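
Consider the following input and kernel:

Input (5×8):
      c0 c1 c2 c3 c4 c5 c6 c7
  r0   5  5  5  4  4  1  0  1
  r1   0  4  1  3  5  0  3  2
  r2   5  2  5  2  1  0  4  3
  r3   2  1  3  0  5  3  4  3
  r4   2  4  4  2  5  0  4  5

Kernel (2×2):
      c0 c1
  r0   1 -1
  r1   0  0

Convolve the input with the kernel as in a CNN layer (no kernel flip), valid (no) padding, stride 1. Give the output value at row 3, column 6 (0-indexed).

1

The receptive field on the input at this output position is [4 3 / 4 5]. Elementwise product with the kernel and sum: 4·1 + 3·-1.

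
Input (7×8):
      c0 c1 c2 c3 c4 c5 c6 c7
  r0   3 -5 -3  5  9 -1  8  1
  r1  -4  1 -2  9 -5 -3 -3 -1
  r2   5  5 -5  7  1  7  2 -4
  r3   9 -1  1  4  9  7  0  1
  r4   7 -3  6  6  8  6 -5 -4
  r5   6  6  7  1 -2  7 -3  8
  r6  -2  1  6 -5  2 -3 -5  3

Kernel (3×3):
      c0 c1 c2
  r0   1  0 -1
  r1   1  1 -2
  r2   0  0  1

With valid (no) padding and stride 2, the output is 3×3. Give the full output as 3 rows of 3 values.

Output[0,0]: The receptive field on the input at this output position is [3 -5 -3 / -4 1 -2 / 5 5 -5]. Elementwise product with the kernel and sum: 3·1 + -3·-1 + -4·1 + 1·1 + -2·-2 + -5·1.

2 6 1
22 -11 10
5 12 19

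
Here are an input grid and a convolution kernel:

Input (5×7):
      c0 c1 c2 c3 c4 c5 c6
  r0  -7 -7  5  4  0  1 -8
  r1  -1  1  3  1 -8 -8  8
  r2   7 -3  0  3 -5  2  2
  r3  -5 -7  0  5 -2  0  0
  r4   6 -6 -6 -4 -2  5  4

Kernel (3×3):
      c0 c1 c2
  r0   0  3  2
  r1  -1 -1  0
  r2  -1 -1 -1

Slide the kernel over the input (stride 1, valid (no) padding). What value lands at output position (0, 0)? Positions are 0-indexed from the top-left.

-15

The receptive field on the input at this output position is [-7 -7 5 / -1 1 3 / 7 -3 0]. Elementwise product with the kernel and sum: -7·3 + 5·2 + -1·-1 + 1·-1 + 7·-1 + -3·-1 + 0·-1.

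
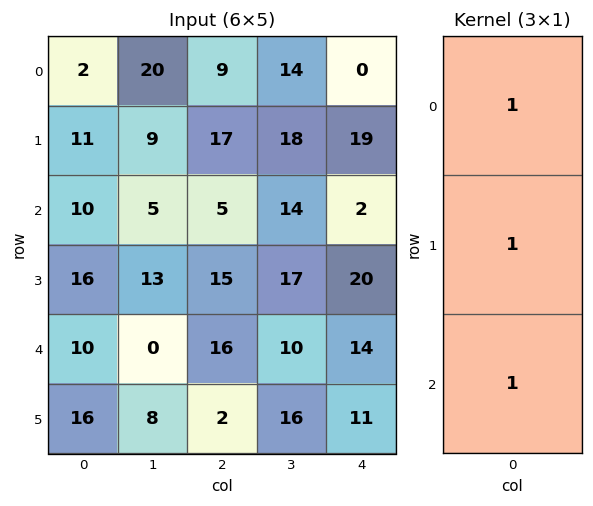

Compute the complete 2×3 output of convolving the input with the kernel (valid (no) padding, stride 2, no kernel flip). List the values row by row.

23 31 21
36 36 36

Output[0,0]: The receptive field on the input at this output position is [2 / 11 / 10]. Elementwise product with the kernel and sum: 2·1 + 11·1 + 10·1.
Output[0,1]: The receptive field on the input at this output position is [9 / 17 / 5]. Elementwise product with the kernel and sum: 9·1 + 17·1 + 5·1.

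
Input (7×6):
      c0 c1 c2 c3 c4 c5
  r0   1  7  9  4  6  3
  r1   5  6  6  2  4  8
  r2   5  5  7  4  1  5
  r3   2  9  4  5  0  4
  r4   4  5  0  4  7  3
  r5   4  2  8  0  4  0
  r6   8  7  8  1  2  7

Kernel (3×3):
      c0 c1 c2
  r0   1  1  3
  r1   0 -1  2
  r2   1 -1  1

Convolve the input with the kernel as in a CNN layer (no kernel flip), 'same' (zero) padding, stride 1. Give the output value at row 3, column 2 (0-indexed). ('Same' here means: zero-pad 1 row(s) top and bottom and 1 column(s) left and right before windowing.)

The receptive field on the zero-padded input at this output position is [5 7 4 / 9 4 5 / 5 0 4]. Elementwise product with the kernel and sum: 5·1 + 7·1 + 4·3 + 4·-1 + 5·2 + 5·1 + 0·-1 + 4·1.

39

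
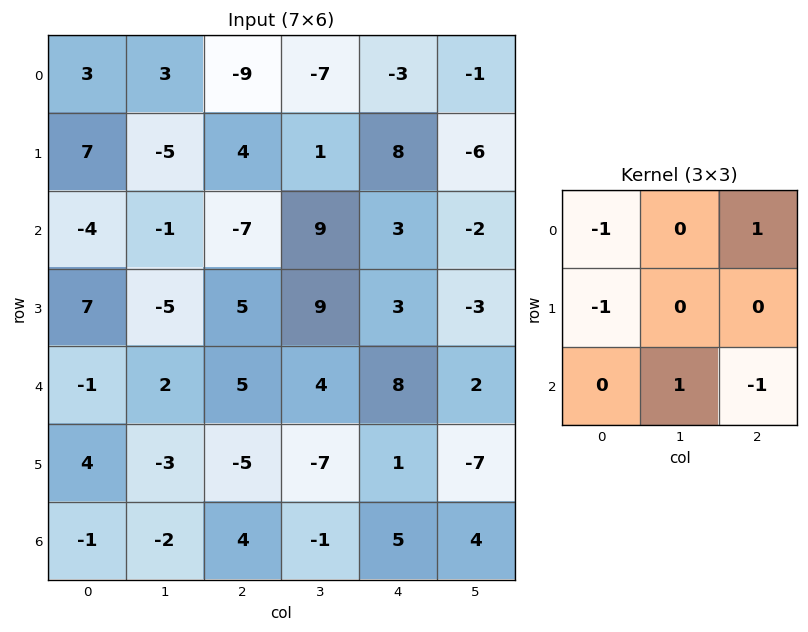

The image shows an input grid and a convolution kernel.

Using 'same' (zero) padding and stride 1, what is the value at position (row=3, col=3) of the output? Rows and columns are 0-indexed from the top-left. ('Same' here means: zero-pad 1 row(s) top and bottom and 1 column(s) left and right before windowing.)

1

The receptive field on the zero-padded input at this output position is [-7 9 3 / 5 9 3 / 5 4 8]. Elementwise product with the kernel and sum: -7·-1 + 3·1 + 5·-1 + 4·1 + 8·-1.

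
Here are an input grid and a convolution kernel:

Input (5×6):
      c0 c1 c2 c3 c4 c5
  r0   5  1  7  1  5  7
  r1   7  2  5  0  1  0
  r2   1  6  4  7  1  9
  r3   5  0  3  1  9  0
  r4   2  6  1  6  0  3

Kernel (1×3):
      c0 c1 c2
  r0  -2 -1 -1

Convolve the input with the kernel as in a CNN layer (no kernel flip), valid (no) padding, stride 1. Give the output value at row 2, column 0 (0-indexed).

-12

The receptive field on the input at this output position is [1 6 4]. Elementwise product with the kernel and sum: 1·-2 + 6·-1 + 4·-1.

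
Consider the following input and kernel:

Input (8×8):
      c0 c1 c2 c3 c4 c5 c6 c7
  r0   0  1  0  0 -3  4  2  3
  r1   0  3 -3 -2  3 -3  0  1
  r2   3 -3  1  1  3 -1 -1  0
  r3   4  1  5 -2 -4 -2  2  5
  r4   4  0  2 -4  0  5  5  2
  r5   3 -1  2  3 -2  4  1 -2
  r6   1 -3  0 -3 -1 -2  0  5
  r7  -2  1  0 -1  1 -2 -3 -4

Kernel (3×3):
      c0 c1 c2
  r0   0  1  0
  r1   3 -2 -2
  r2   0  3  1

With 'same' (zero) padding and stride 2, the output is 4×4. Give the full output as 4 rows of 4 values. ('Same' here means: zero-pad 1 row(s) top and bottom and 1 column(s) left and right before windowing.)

Output[0,0]: The receptive field on the zero-padded input at this output position is [0 0 0 / 0 0 1 / 0 0 3]. Elementwise product with the kernel and sum: 0·1 + 0·3 + 0·-2 + 1·-2 + 0·3 + 3·1.

1 -8 4 3
13 -3 -12 10
4 18 -28 4
2 -2 -4 -28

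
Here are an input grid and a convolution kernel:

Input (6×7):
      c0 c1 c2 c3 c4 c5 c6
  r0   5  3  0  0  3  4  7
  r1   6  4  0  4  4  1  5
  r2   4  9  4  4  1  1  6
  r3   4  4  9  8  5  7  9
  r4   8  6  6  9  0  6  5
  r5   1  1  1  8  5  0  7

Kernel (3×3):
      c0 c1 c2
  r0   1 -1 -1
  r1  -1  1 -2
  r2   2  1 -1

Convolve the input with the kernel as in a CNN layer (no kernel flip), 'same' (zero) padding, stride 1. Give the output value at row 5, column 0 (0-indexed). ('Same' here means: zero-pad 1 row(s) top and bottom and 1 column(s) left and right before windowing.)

-15

The receptive field on the zero-padded input at this output position is [0 8 6 / 0 1 1 / 0 0 0]. Elementwise product with the kernel and sum: 0·1 + 8·-1 + 6·-1 + 0·-1 + 1·1 + 1·-2 + 0·2 + 0·1 + 0·-1.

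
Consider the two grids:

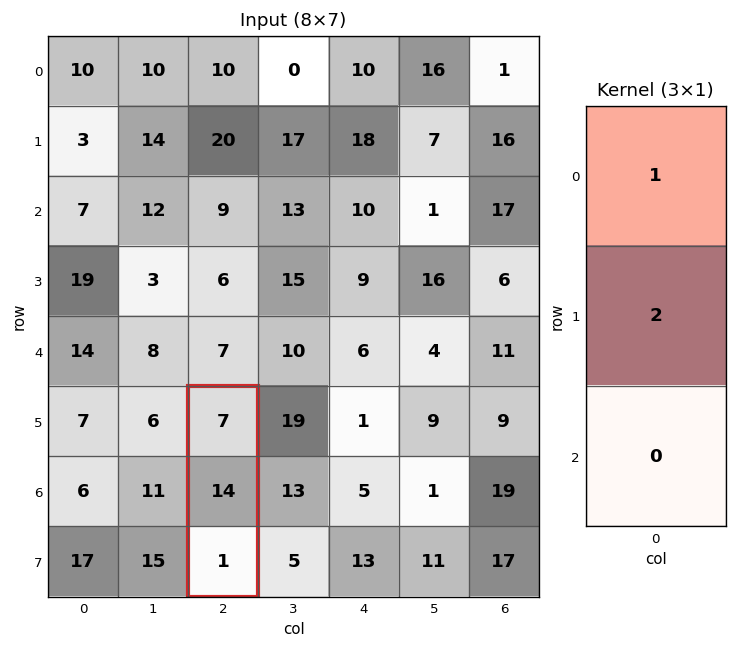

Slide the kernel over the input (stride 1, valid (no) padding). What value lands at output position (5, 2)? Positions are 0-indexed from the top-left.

The receptive field on the input at this output position is [7 / 14 / 1]. Elementwise product with the kernel and sum: 7·1 + 14·2.

35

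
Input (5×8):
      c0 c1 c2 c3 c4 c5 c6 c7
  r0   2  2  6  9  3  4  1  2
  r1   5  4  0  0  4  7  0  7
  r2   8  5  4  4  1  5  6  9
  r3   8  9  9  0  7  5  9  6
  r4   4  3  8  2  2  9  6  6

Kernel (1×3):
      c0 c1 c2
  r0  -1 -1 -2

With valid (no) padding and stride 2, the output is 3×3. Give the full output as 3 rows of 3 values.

Output[0,0]: The receptive field on the input at this output position is [2 2 6]. Elementwise product with the kernel and sum: 2·-1 + 2·-1 + 6·-2.
Output[0,1]: The receptive field on the input at this output position is [6 9 3]. Elementwise product with the kernel and sum: 6·-1 + 9·-1 + 3·-2.

-16 -21 -9
-21 -10 -18
-23 -14 -23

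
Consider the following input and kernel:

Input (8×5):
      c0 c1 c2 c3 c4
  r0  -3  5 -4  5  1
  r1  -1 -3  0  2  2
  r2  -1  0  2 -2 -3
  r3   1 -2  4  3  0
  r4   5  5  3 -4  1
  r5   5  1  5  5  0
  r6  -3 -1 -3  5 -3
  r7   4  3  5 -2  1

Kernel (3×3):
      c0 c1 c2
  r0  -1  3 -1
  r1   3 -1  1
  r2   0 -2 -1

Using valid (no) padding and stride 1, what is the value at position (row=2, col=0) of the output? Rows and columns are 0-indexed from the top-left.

The receptive field on the input at this output position is [-1 0 2 / 1 -2 4 / 5 5 3]. Elementwise product with the kernel and sum: -1·-1 + 0·3 + 2·-1 + 1·3 + -2·-1 + 4·1 + 5·-2 + 3·-1.

-5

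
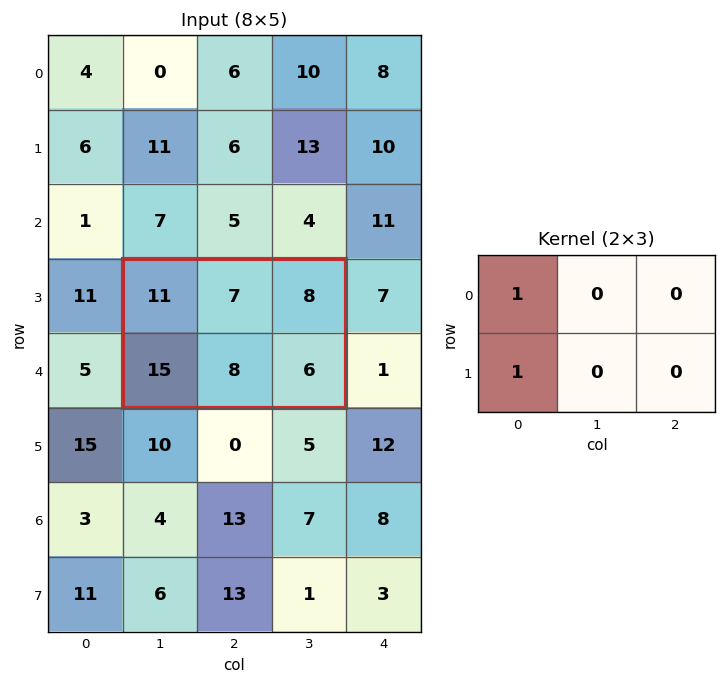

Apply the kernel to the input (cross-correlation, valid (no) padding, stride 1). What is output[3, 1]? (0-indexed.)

The receptive field on the input at this output position is [11 7 8 / 15 8 6]. Elementwise product with the kernel and sum: 11·1 + 15·1.

26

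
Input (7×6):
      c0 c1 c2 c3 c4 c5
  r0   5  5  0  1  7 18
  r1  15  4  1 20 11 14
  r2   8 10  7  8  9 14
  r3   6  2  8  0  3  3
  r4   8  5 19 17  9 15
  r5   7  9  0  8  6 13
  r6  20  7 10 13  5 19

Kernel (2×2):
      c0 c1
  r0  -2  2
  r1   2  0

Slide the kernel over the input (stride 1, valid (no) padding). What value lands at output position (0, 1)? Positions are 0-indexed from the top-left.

-2

The receptive field on the input at this output position is [5 0 / 4 1]. Elementwise product with the kernel and sum: 5·-2 + 0·2 + 4·2.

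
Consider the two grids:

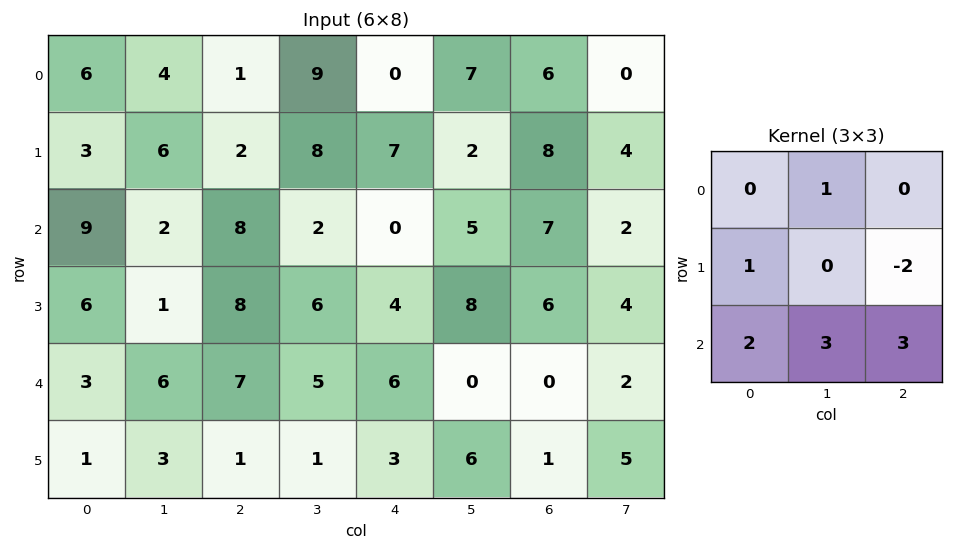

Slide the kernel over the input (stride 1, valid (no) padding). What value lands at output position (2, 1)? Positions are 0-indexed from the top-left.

The receptive field on the input at this output position is [2 8 2 / 1 8 6 / 6 7 5]. Elementwise product with the kernel and sum: 8·1 + 1·1 + 6·-2 + 6·2 + 7·3 + 5·3.

45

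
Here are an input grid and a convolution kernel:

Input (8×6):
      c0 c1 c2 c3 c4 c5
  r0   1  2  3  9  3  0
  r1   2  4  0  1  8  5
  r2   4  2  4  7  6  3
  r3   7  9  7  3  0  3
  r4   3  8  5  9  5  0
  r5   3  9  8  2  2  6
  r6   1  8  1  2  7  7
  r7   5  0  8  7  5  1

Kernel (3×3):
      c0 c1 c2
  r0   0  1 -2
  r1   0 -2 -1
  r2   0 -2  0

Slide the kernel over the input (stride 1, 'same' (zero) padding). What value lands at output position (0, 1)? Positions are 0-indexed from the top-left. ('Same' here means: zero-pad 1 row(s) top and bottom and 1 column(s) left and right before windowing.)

The receptive field on the zero-padded input at this output position is [0 0 0 / 1 2 3 / 2 4 0]. Elementwise product with the kernel and sum: 0·1 + 0·-2 + 2·-2 + 3·-1 + 4·-2.

-15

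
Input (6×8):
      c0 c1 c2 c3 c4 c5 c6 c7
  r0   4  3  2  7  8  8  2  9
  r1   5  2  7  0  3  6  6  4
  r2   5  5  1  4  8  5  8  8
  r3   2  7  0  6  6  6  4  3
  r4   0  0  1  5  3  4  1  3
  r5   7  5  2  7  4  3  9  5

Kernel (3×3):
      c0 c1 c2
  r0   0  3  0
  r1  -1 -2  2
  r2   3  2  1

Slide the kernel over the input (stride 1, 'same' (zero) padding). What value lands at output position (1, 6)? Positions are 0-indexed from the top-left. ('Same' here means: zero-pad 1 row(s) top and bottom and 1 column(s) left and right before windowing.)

35

The receptive field on the zero-padded input at this output position is [8 2 9 / 6 6 4 / 5 8 8]. Elementwise product with the kernel and sum: 2·3 + 6·-1 + 6·-2 + 4·2 + 5·3 + 8·2 + 8·1.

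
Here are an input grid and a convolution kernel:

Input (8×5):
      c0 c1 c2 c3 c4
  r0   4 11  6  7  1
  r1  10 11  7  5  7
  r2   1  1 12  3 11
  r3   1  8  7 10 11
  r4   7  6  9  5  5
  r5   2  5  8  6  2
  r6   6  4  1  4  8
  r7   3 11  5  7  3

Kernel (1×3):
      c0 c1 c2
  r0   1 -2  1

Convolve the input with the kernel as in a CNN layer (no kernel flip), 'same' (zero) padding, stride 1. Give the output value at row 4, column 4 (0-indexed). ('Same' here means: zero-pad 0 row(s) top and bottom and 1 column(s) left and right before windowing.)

-5

The receptive field on the zero-padded input at this output position is [5 5 0]. Elementwise product with the kernel and sum: 5·1 + 5·-2 + 0·1.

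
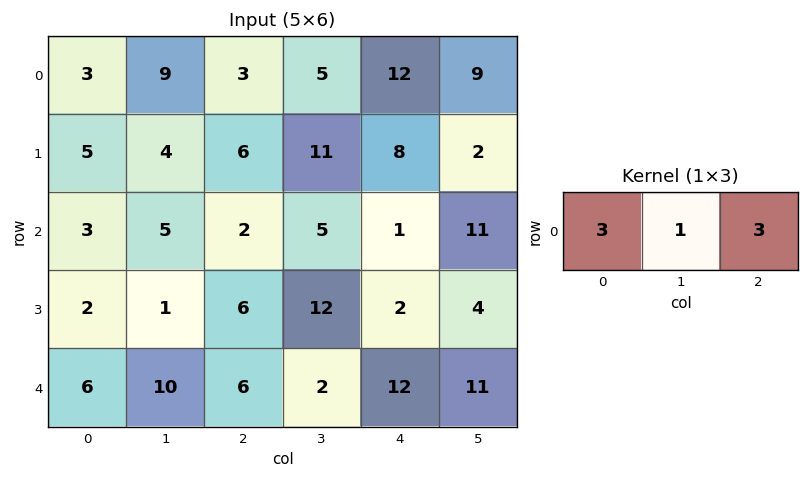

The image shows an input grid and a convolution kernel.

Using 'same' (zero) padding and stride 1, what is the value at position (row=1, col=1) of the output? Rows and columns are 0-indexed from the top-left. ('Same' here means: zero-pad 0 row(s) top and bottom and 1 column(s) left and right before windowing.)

37

The receptive field on the zero-padded input at this output position is [5 4 6]. Elementwise product with the kernel and sum: 5·3 + 4·1 + 6·3.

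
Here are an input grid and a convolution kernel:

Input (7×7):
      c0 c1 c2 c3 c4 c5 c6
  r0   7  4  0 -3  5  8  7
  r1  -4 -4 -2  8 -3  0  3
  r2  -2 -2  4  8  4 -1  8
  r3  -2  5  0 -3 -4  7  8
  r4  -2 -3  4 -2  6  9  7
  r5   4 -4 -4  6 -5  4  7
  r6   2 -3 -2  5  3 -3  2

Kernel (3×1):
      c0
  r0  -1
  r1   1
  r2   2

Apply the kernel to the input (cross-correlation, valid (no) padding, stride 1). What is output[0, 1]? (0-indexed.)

The receptive field on the input at this output position is [4 / -4 / -2]. Elementwise product with the kernel and sum: 4·-1 + -4·1 + -2·2.

-12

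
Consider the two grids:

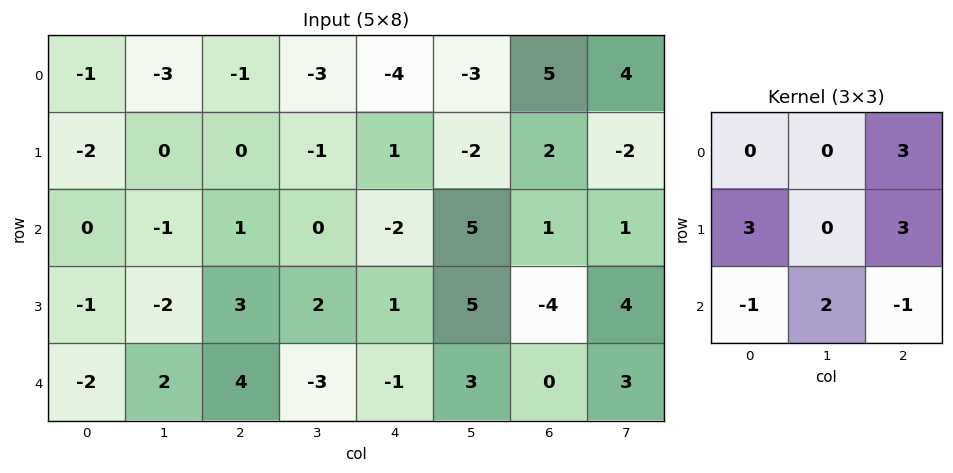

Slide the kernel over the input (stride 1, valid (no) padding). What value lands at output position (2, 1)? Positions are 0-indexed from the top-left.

The receptive field on the input at this output position is [-1 1 0 / -2 3 2 / 2 4 -3]. Elementwise product with the kernel and sum: 0·3 + -2·3 + 2·3 + 2·-1 + 4·2 + -3·-1.

9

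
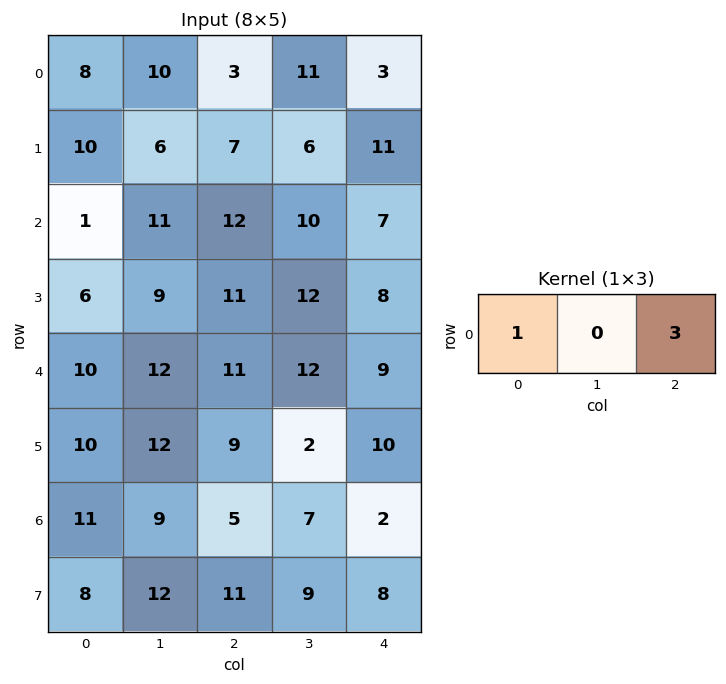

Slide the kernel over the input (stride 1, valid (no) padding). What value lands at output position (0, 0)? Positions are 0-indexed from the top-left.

17

The receptive field on the input at this output position is [8 10 3]. Elementwise product with the kernel and sum: 8·1 + 3·3.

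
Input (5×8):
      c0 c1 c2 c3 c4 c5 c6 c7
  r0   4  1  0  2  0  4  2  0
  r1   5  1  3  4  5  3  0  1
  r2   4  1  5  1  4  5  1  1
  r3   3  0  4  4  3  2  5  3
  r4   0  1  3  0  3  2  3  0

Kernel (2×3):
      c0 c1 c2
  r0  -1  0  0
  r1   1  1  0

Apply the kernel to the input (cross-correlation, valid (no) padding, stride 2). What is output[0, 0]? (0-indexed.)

The receptive field on the input at this output position is [4 1 0 / 5 1 3]. Elementwise product with the kernel and sum: 4·-1 + 5·1 + 1·1.

2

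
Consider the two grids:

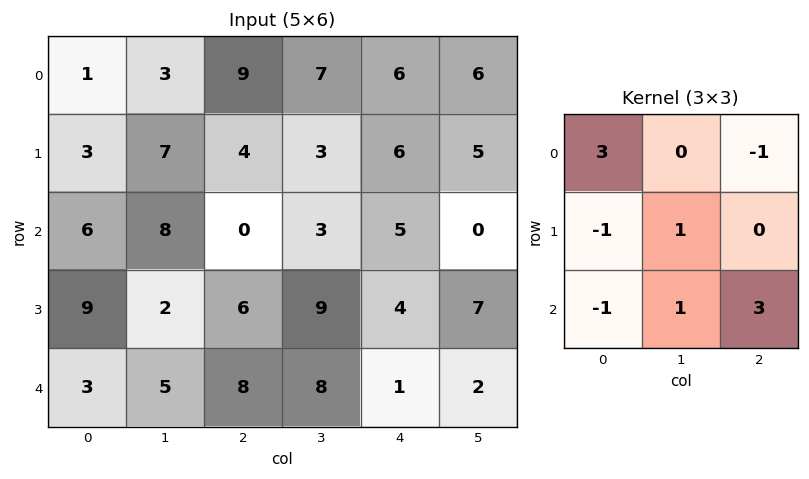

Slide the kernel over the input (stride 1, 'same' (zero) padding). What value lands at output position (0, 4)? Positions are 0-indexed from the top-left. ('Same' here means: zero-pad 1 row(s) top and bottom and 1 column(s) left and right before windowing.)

17

The receptive field on the zero-padded input at this output position is [0 0 0 / 7 6 6 / 3 6 5]. Elementwise product with the kernel and sum: 0·3 + 0·-1 + 7·-1 + 6·1 + 3·-1 + 6·1 + 5·3.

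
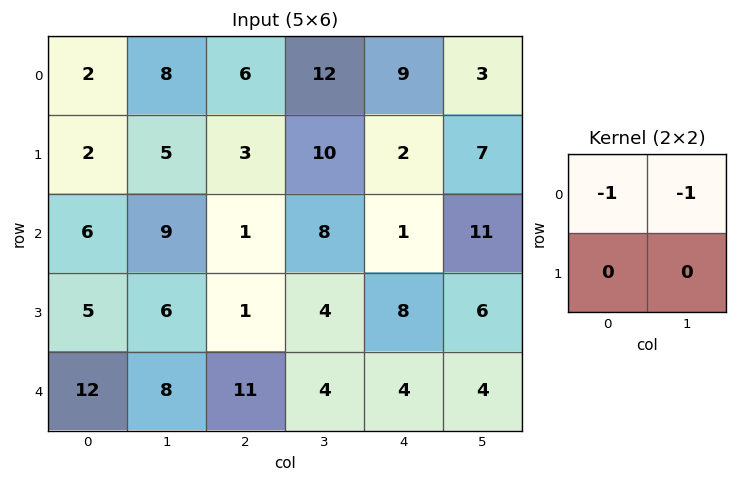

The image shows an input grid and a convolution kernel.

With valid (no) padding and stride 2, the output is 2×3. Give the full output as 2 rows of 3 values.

Output[0,0]: The receptive field on the input at this output position is [2 8 / 2 5]. Elementwise product with the kernel and sum: 2·-1 + 8·-1.
Output[0,1]: The receptive field on the input at this output position is [6 12 / 3 10]. Elementwise product with the kernel and sum: 6·-1 + 12·-1.

-10 -18 -12
-15 -9 -12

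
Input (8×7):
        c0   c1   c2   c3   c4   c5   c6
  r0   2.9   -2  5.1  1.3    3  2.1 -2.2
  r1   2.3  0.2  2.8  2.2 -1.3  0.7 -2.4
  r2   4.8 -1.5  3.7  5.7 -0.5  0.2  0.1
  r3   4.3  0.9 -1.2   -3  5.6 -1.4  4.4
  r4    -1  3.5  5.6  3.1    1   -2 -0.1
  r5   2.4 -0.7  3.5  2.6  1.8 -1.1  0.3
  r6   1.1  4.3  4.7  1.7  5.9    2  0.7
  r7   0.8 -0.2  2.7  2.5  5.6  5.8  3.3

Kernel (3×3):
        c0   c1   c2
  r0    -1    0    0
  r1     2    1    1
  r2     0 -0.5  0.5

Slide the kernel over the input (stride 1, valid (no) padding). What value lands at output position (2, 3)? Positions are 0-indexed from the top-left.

The receptive field on the input at this output position is [5.7 -0.5 0.2 / -3 5.6 -1.4 / 3.1 1 -2]. Elementwise product with the kernel and sum: 5.7·-1 + -3·2 + 5.6·1 + -1.4·1 + 1·-0.5 + -2·0.5.

-9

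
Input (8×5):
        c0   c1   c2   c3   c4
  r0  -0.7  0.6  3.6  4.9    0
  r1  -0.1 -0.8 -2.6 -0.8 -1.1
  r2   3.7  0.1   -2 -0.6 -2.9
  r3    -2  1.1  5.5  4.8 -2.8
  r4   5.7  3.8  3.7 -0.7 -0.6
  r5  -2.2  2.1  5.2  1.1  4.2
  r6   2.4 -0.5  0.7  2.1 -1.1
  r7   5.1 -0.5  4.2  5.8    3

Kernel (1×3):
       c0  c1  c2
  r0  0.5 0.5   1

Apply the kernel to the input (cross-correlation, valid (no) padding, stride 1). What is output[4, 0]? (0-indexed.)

8.45

The receptive field on the input at this output position is [5.7 3.8 3.7]. Elementwise product with the kernel and sum: 5.7·0.5 + 3.8·0.5 + 3.7·1.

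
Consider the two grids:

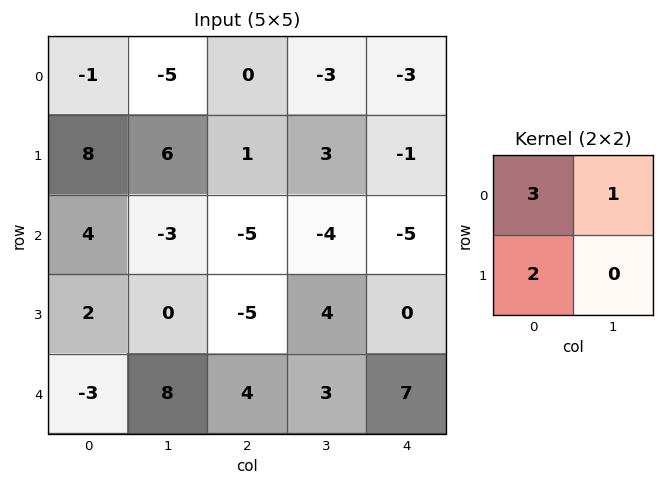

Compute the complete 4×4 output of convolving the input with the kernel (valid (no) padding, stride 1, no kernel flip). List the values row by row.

Output[0,0]: The receptive field on the input at this output position is [-1 -5 / 8 6]. Elementwise product with the kernel and sum: -1·3 + -5·1 + 8·2.
Output[0,1]: The receptive field on the input at this output position is [-5 0 / 6 1]. Elementwise product with the kernel and sum: -5·3 + 0·1 + 6·2.

8 -3 -1 -6
38 13 -4 0
13 -14 -29 -9
0 11 -3 18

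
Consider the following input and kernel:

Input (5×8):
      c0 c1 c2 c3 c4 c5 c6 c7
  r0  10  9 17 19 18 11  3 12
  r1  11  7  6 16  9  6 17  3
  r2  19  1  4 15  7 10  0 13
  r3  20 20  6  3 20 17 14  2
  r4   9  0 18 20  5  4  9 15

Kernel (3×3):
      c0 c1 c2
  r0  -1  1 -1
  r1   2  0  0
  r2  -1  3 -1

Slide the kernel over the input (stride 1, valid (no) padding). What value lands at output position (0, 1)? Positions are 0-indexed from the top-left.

The receptive field on the input at this output position is [9 17 19 / 7 6 16 / 1 4 15]. Elementwise product with the kernel and sum: 9·-1 + 17·1 + 19·-1 + 7·2 + 1·-1 + 4·3 + 15·-1.

-1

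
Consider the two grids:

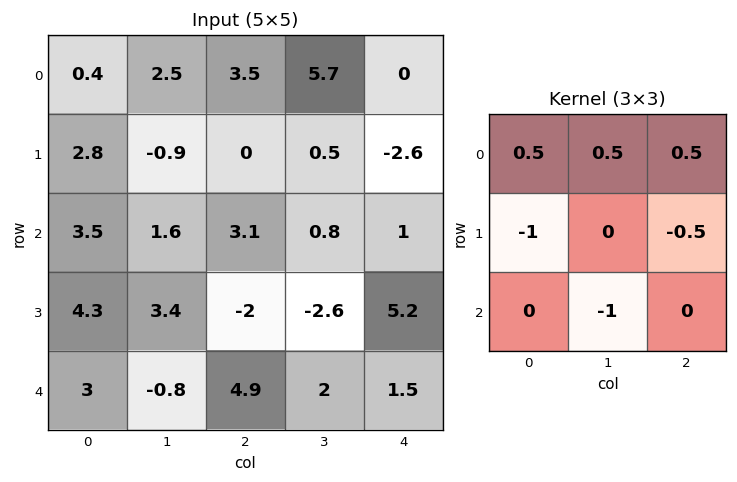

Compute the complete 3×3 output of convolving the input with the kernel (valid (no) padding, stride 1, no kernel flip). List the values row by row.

Output[0,0]: The receptive field on the input at this output position is [0.4 2.5 3.5 / 2.8 -0.9 0 / 3.5 1.6 3.1]. Elementwise product with the kernel and sum: 0.4·0.5 + 2.5·0.5 + 3.5·0.5 + 2.8·-1 + 0·-0.5 + 1.6·-1.
Output[0,1]: The receptive field on the input at this output position is [2.5 3.5 5.7 / -0.9 0 0.5 / 1.6 3.1 0.8]. Elementwise product with the kernel and sum: 2.5·0.5 + 3.5·0.5 + 5.7·0.5 + -0.9·-1 + 0.5·-0.5 + 3.1·-1.

-1.2 3.4 5.1
-7.5 -0.2 -2.05
1.6 -4.25 -0.15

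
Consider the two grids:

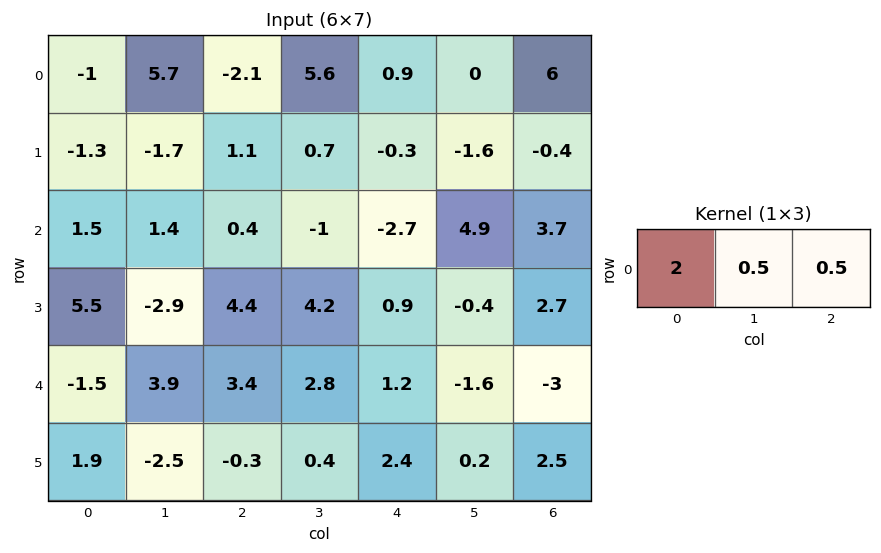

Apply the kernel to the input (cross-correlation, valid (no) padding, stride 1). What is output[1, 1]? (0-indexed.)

-2.5

The receptive field on the input at this output position is [-1.7 1.1 0.7]. Elementwise product with the kernel and sum: -1.7·2 + 1.1·0.5 + 0.7·0.5.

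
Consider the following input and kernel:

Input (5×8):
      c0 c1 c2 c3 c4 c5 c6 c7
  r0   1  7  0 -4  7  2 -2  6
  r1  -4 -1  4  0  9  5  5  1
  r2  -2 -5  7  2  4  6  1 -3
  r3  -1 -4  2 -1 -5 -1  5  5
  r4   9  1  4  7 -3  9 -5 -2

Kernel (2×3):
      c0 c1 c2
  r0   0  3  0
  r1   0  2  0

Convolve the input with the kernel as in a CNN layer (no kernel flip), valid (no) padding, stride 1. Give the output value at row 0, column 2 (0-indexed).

-12

The receptive field on the input at this output position is [0 -4 7 / 4 0 9]. Elementwise product with the kernel and sum: -4·3 + 0·2.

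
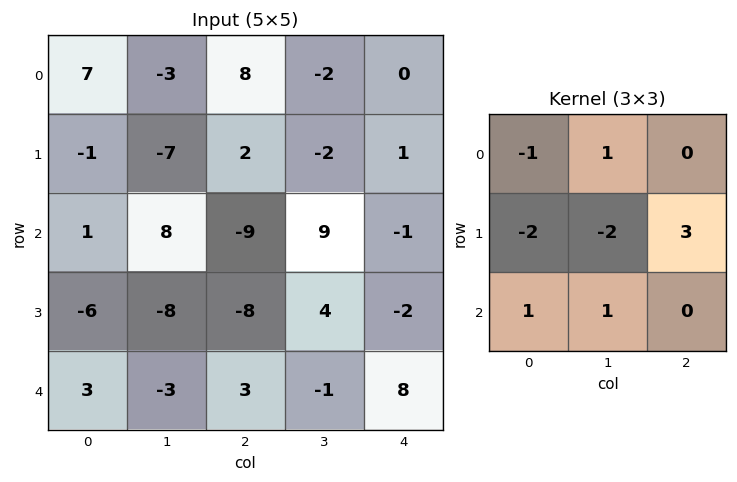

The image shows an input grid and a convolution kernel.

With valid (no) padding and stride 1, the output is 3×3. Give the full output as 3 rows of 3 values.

Output[0,0]: The receptive field on the input at this output position is [7 -3 8 / -1 -7 2 / 1 8 -9]. Elementwise product with the kernel and sum: 7·-1 + -3·1 + -1·-2 + -7·-2 + 2·3 + 1·1 + 8·1.
Output[0,1]: The receptive field on the input at this output position is [-3 8 -2 / -7 2 -2 / 8 -9 9]. Elementwise product with the kernel and sum: -3·-1 + 8·1 + -7·-2 + 2·-2 + -2·3 + 8·1 + -9·1.

21 14 -7
-65 22 -11
11 27 22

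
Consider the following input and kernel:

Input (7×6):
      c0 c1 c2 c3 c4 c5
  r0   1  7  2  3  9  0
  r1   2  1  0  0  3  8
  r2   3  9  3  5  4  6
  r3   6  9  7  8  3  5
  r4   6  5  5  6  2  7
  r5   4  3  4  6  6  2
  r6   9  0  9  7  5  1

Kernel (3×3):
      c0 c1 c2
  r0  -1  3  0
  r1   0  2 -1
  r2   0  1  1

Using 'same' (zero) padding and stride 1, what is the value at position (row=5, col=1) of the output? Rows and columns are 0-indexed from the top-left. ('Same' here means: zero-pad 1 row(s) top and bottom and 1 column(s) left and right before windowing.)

The receptive field on the zero-padded input at this output position is [6 5 5 / 4 3 4 / 9 0 9]. Elementwise product with the kernel and sum: 6·-1 + 5·3 + 3·2 + 4·-1 + 0·1 + 9·1.

20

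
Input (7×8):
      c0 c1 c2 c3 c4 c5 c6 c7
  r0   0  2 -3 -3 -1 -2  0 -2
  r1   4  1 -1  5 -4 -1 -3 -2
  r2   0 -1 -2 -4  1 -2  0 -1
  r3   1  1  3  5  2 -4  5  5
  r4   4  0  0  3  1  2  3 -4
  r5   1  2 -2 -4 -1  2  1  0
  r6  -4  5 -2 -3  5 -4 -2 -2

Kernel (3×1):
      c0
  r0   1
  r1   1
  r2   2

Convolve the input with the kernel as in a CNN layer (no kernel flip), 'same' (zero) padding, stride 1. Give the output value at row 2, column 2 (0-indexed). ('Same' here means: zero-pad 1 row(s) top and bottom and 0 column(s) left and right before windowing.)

3

The receptive field on the zero-padded input at this output position is [-1 / -2 / 3]. Elementwise product with the kernel and sum: -1·1 + -2·1 + 3·2.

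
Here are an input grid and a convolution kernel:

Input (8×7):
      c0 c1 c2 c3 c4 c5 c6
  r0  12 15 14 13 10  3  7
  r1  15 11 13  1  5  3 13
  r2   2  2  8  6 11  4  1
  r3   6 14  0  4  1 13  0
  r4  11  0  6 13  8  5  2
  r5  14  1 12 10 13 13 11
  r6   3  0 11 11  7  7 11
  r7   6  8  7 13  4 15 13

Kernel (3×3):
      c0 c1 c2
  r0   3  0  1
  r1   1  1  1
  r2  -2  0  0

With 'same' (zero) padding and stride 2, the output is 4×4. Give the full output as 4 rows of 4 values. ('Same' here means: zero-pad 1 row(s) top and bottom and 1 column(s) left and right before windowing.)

Output[0,0]: The receptive field on the zero-padded input at this output position is [0 0 0 / 0 12 15 / 0 15 11]. Elementwise product with the kernel and sum: 0·3 + 0·1 + 0·1 + 12·1 + 15·1 + 0·-2.
Output[0,1]: The receptive field on the zero-padded input at this output position is [0 0 0 / 15 14 13 / 11 13 1]. Elementwise product with the kernel and sum: 0·3 + 0·1 + 15·1 + 14·1 + 13·1 + 11·-2.

27 20 24 4
15 22 19 -12
25 63 31 20
4 19 42 27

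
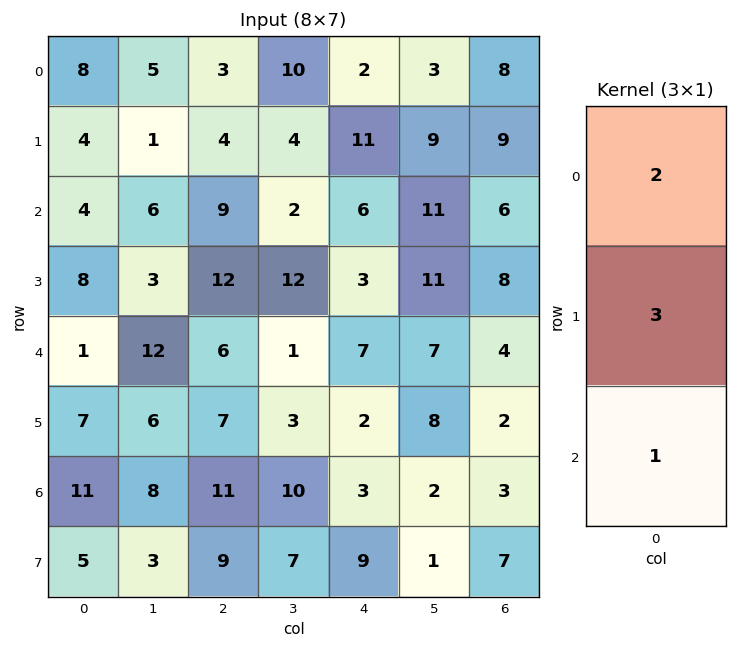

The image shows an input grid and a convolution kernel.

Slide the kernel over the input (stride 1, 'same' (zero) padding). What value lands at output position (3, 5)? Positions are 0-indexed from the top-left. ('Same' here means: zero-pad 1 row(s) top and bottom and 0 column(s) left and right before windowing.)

62

The receptive field on the zero-padded input at this output position is [11 / 11 / 7]. Elementwise product with the kernel and sum: 11·2 + 11·3 + 7·1.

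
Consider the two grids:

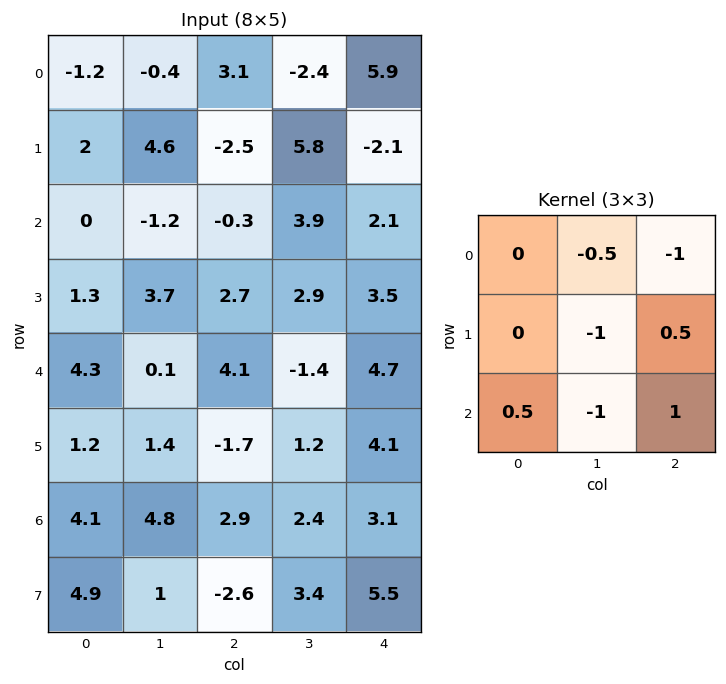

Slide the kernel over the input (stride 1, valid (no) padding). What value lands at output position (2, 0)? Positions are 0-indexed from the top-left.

4.7

The receptive field on the input at this output position is [0 -1.2 -0.3 / 1.3 3.7 2.7 / 4.3 0.1 4.1]. Elementwise product with the kernel and sum: -1.2·-0.5 + -0.3·-1 + 3.7·-1 + 2.7·0.5 + 4.3·0.5 + 0.1·-1 + 4.1·1.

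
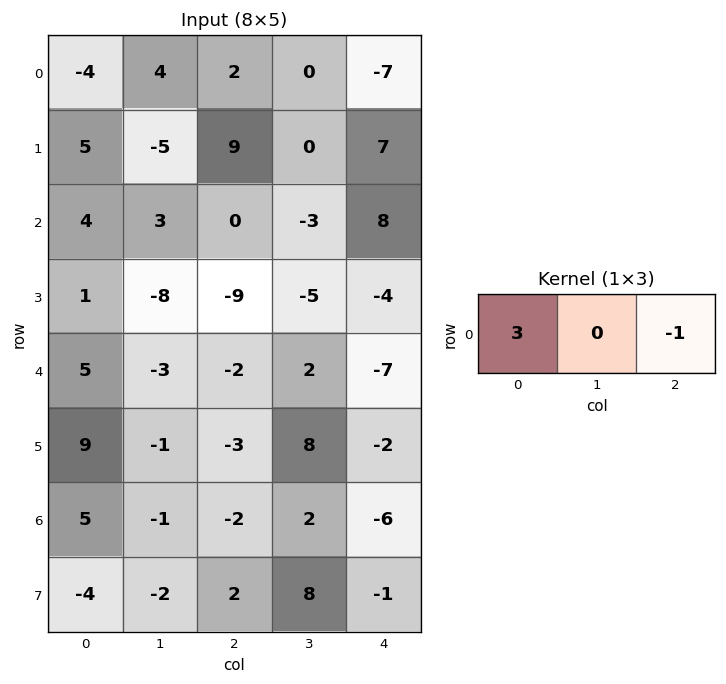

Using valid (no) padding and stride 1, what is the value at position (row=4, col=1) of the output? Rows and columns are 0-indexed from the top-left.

-11

The receptive field on the input at this output position is [-3 -2 2]. Elementwise product with the kernel and sum: -3·3 + 2·-1.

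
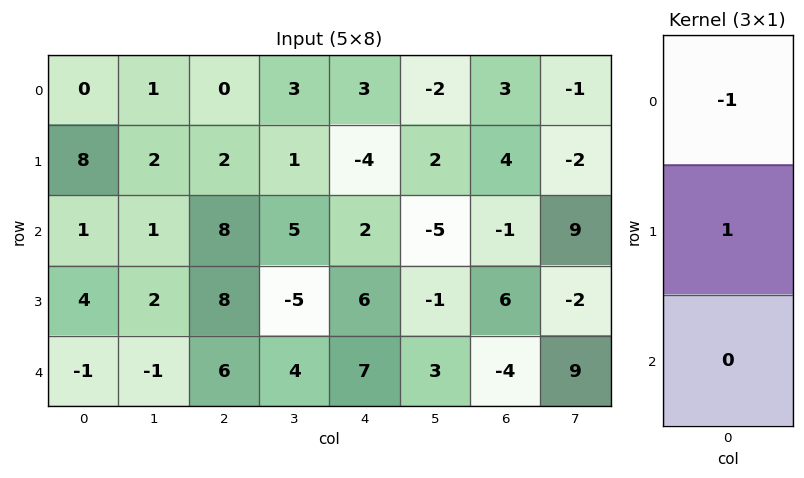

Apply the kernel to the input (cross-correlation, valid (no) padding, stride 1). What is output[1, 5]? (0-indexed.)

The receptive field on the input at this output position is [2 / -5 / -1]. Elementwise product with the kernel and sum: 2·-1 + -5·1.

-7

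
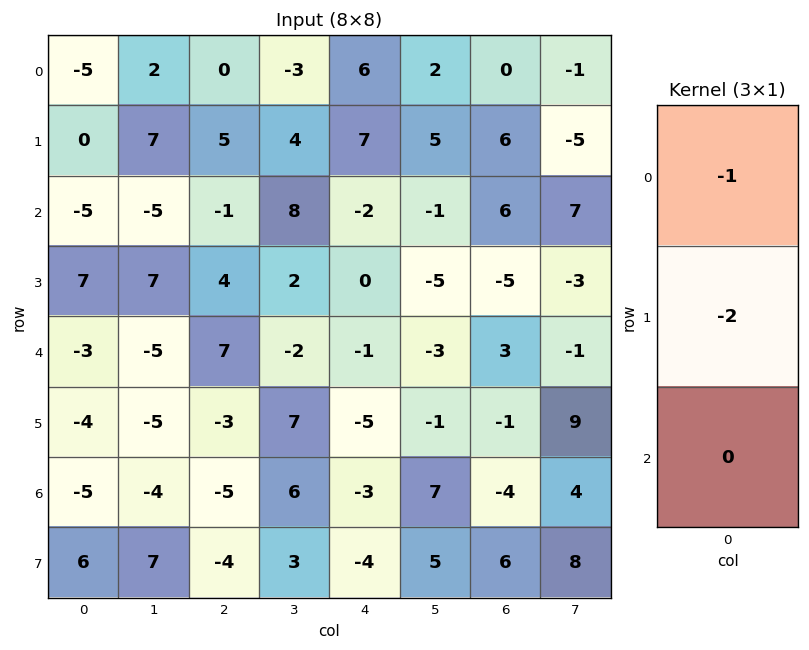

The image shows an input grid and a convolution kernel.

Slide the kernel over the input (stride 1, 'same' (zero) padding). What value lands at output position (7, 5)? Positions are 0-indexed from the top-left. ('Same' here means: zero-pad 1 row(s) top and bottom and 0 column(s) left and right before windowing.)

-17

The receptive field on the zero-padded input at this output position is [7 / 5 / 0]. Elementwise product with the kernel and sum: 7·-1 + 5·-2.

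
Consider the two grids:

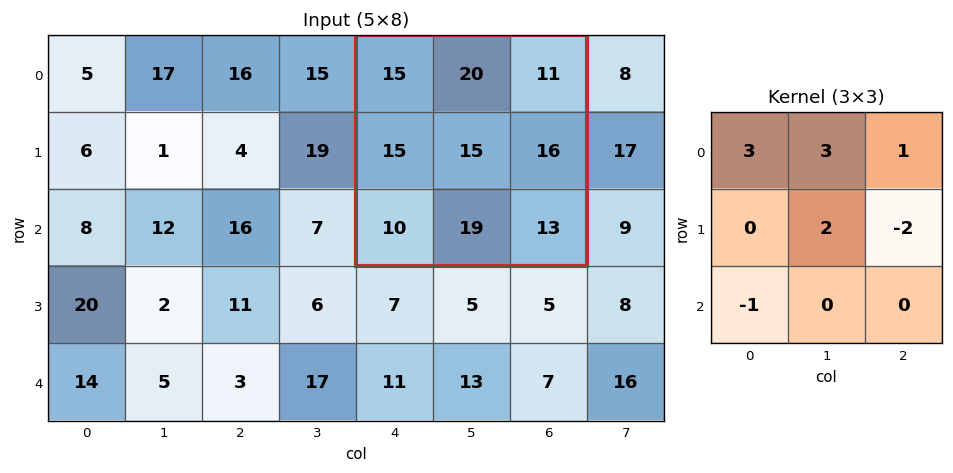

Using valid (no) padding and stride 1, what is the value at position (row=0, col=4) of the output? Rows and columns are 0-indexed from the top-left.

104

The receptive field on the input at this output position is [15 20 11 / 15 15 16 / 10 19 13]. Elementwise product with the kernel and sum: 15·3 + 20·3 + 11·1 + 15·2 + 16·-2 + 10·-1.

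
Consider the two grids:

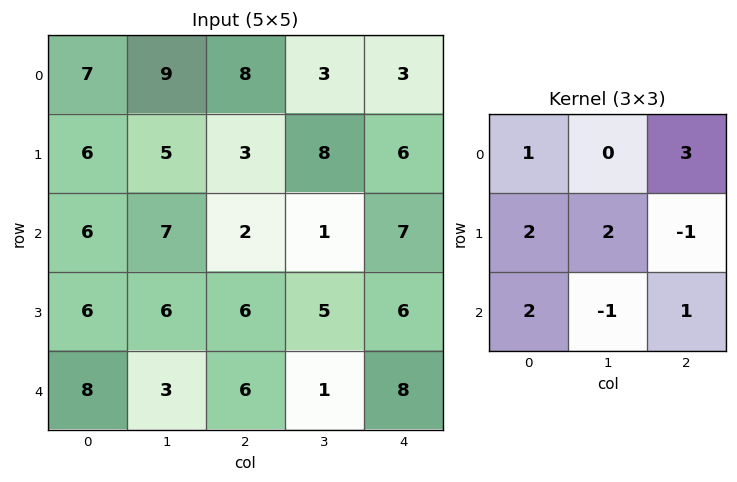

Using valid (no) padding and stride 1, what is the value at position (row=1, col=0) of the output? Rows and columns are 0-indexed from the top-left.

51

The receptive field on the input at this output position is [6 5 3 / 6 7 2 / 6 6 6]. Elementwise product with the kernel and sum: 6·1 + 3·3 + 6·2 + 7·2 + 2·-1 + 6·2 + 6·-1 + 6·1.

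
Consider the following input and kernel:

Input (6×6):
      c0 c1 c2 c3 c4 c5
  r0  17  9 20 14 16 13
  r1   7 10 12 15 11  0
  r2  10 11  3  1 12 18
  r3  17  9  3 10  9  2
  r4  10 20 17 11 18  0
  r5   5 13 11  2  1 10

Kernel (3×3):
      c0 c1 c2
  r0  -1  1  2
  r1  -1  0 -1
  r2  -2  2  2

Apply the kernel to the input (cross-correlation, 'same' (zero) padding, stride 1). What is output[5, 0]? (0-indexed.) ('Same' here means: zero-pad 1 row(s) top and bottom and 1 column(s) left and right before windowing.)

37

The receptive field on the zero-padded input at this output position is [0 10 20 / 0 5 13 / 0 0 0]. Elementwise product with the kernel and sum: 0·-1 + 10·1 + 20·2 + 0·-1 + 13·-1 + 0·-2 + 0·2 + 0·2.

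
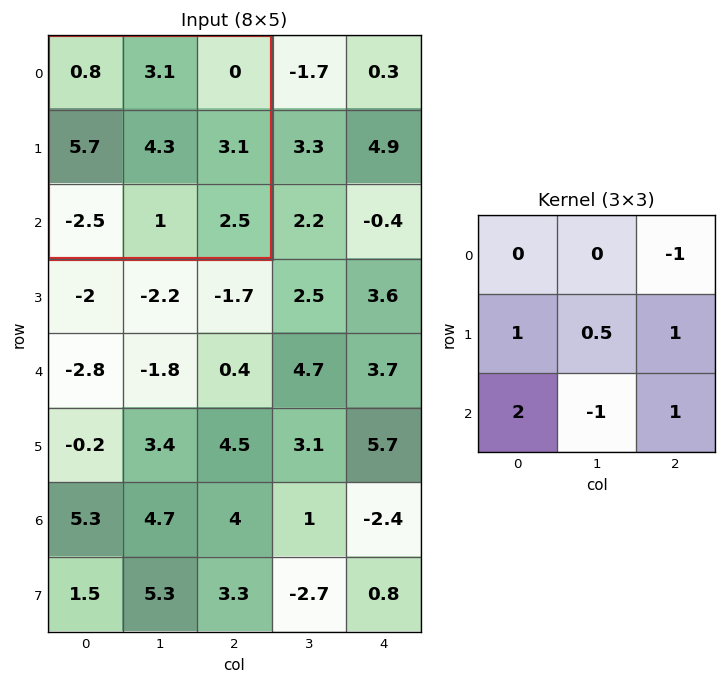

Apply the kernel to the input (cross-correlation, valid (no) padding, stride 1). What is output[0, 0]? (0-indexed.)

7.45

The receptive field on the input at this output position is [0.8 3.1 0 / 5.7 4.3 3.1 / -2.5 1 2.5]. Elementwise product with the kernel and sum: 0·-1 + 5.7·1 + 4.3·0.5 + 3.1·1 + -2.5·2 + 1·-1 + 2.5·1.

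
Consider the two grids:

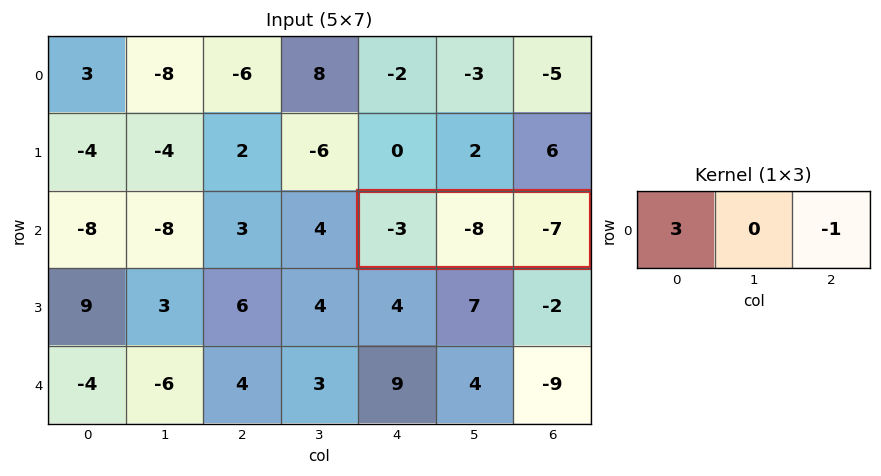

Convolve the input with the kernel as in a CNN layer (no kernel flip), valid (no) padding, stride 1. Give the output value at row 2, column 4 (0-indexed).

-2

The receptive field on the input at this output position is [-3 -8 -7]. Elementwise product with the kernel and sum: -3·3 + -7·-1.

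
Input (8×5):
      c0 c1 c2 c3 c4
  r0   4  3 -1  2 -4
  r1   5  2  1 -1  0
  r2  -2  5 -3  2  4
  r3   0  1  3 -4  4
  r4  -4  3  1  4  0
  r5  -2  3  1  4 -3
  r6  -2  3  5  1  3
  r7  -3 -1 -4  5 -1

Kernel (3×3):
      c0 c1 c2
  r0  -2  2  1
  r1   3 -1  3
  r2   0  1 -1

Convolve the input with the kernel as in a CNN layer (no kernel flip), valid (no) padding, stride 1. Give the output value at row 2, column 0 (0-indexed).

The receptive field on the input at this output position is [-2 5 -3 / 0 1 3 / -4 3 1]. Elementwise product with the kernel and sum: -2·-2 + 5·2 + -3·1 + 0·3 + 1·-1 + 3·3 + 3·1 + 1·-1.

21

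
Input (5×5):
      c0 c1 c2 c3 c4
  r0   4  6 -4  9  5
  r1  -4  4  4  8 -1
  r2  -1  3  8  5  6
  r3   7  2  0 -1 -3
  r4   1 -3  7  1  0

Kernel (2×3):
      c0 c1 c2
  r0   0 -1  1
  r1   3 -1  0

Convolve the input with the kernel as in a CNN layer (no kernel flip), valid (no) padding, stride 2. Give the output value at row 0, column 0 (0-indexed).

-26

The receptive field on the input at this output position is [4 6 -4 / -4 4 4]. Elementwise product with the kernel and sum: 6·-1 + -4·1 + -4·3 + 4·-1.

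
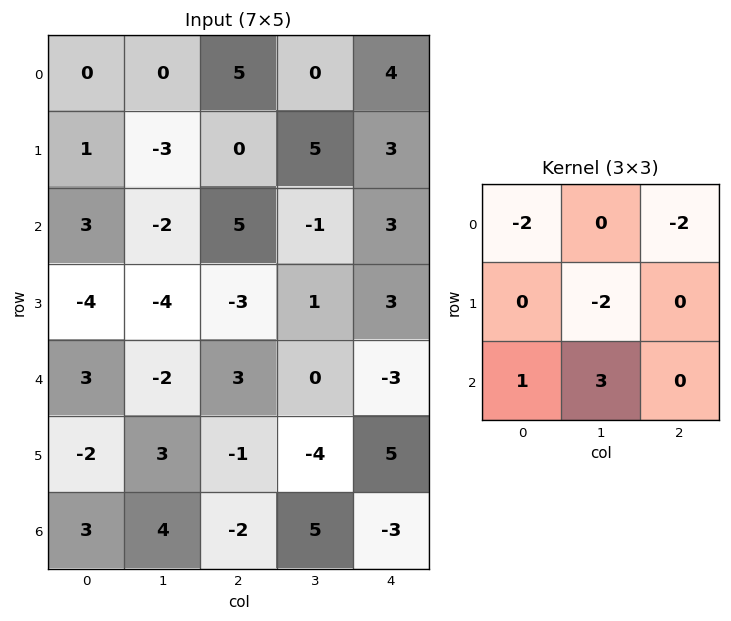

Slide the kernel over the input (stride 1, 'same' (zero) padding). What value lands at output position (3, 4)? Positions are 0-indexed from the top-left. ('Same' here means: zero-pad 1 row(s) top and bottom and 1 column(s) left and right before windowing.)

-13

The receptive field on the zero-padded input at this output position is [-1 3 0 / 1 3 0 / 0 -3 0]. Elementwise product with the kernel and sum: -1·-2 + 0·-2 + 3·-2 + 0·1 + -3·3.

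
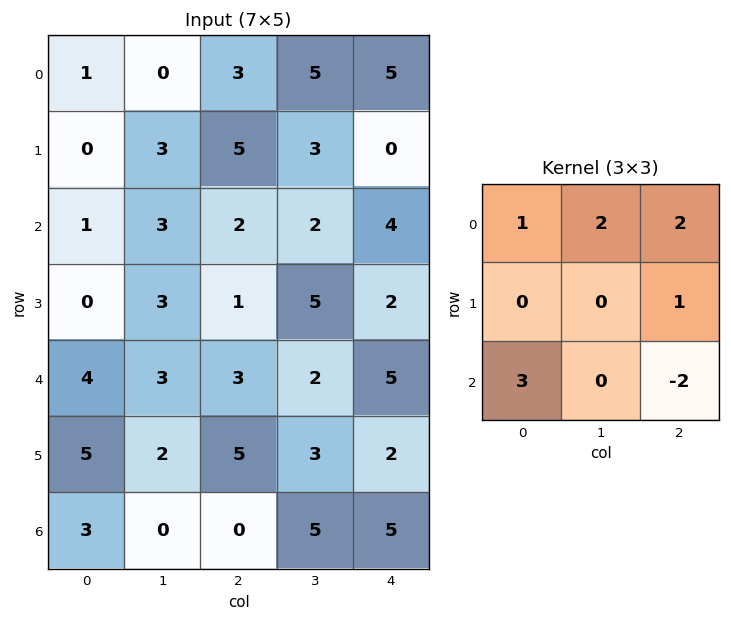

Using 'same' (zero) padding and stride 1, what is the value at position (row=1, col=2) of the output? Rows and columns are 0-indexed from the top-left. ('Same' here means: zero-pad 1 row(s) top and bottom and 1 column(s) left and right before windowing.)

24

The receptive field on the zero-padded input at this output position is [0 3 5 / 3 5 3 / 3 2 2]. Elementwise product with the kernel and sum: 0·1 + 3·2 + 5·2 + 3·1 + 3·3 + 2·-2.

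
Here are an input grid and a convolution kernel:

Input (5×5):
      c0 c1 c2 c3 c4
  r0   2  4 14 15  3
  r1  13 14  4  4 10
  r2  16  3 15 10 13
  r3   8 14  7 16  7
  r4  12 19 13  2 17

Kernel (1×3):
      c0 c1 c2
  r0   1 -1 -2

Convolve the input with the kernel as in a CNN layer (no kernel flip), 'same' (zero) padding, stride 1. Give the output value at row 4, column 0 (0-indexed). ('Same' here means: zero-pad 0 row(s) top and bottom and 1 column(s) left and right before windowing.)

The receptive field on the zero-padded input at this output position is [0 12 19]. Elementwise product with the kernel and sum: 0·1 + 12·-1 + 19·-2.

-50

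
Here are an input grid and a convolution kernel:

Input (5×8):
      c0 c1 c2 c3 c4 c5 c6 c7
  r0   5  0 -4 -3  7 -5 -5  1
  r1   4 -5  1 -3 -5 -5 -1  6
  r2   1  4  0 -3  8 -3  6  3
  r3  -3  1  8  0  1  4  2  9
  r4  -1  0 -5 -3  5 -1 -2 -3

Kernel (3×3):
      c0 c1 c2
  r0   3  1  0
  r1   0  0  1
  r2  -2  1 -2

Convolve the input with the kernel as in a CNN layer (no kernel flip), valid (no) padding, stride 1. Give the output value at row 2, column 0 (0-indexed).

The receptive field on the input at this output position is [1 4 0 / -3 1 8 / -1 0 -5]. Elementwise product with the kernel and sum: 1·3 + 4·1 + 8·1 + -1·-2 + 0·1 + -5·-2.

27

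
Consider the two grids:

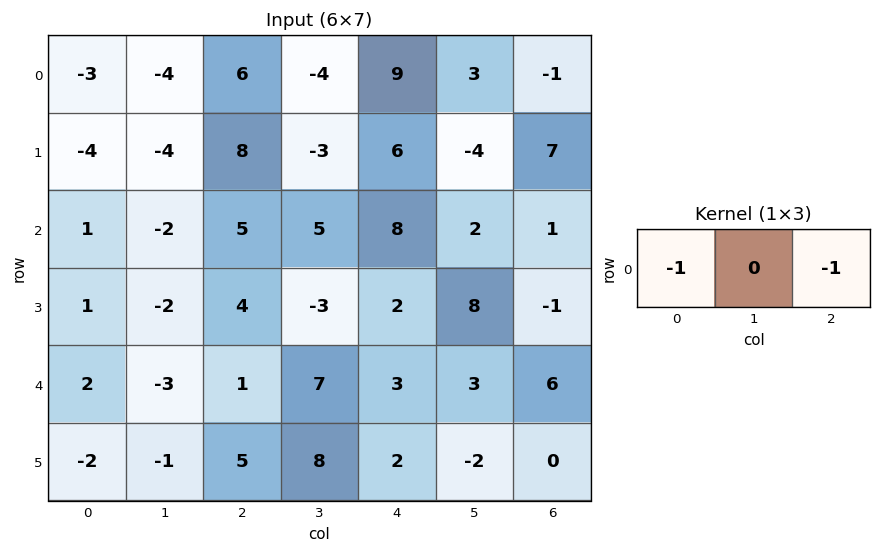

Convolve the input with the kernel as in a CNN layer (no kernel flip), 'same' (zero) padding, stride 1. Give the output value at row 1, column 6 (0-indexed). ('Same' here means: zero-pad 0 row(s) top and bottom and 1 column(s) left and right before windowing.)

The receptive field on the zero-padded input at this output position is [-4 7 0]. Elementwise product with the kernel and sum: -4·-1 + 0·-1.

4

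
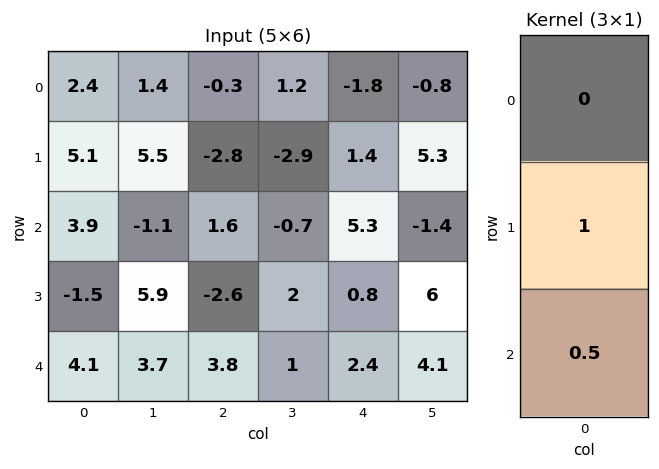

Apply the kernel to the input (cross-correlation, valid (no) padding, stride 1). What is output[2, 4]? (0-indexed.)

The receptive field on the input at this output position is [5.3 / 0.8 / 2.4]. Elementwise product with the kernel and sum: 0.8·1 + 2.4·0.5.

2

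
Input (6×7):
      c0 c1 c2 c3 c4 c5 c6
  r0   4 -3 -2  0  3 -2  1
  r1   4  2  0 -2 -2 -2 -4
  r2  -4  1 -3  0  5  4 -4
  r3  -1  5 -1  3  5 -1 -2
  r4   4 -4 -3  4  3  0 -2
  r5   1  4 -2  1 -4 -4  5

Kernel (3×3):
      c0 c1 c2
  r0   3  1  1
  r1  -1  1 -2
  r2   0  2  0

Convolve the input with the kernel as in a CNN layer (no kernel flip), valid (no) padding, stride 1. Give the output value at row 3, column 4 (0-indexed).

5

The receptive field on the input at this output position is [5 -1 -2 / 3 0 -2 / -4 -4 5]. Elementwise product with the kernel and sum: 5·3 + -1·1 + -2·1 + 3·-1 + 0·1 + -2·-2 + -4·2.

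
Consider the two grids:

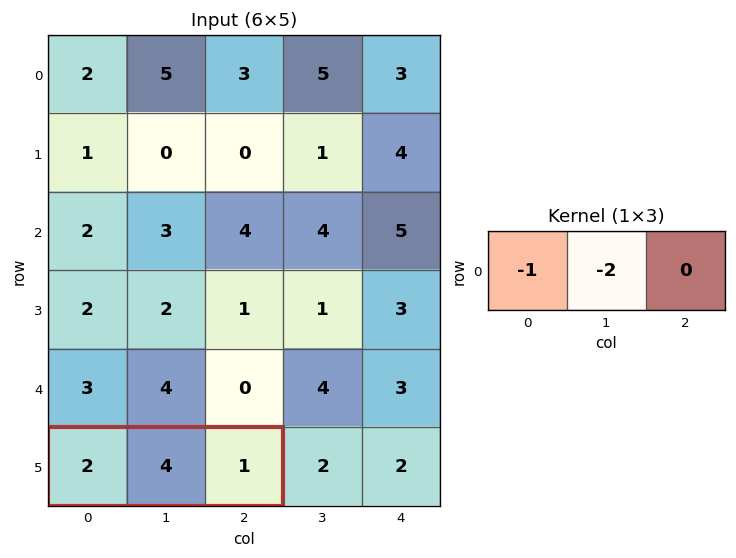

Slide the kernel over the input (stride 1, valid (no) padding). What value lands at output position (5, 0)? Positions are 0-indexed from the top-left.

-10

The receptive field on the input at this output position is [2 4 1]. Elementwise product with the kernel and sum: 2·-1 + 4·-2.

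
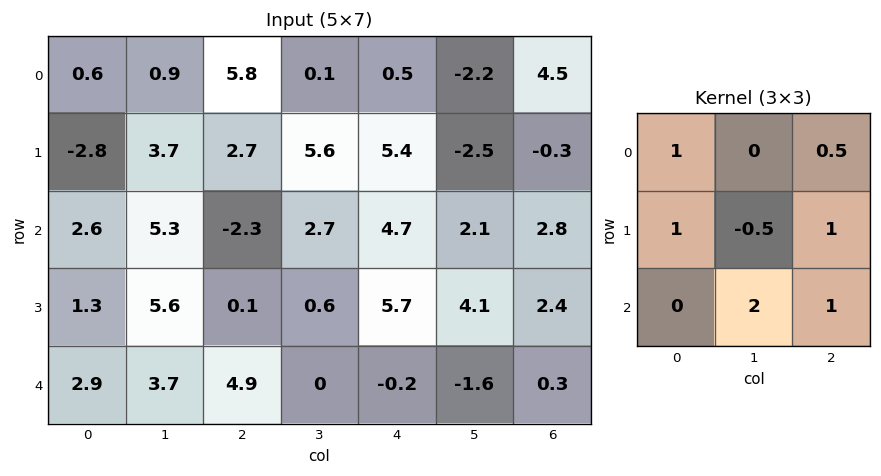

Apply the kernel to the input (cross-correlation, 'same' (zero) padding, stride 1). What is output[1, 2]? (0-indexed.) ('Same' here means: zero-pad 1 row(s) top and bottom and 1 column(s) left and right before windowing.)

The receptive field on the zero-padded input at this output position is [0.9 5.8 0.1 / 3.7 2.7 5.6 / 5.3 -2.3 2.7]. Elementwise product with the kernel and sum: 0.9·1 + 0.1·0.5 + 3.7·1 + 2.7·-0.5 + 5.6·1 + -2.3·2 + 2.7·1.

7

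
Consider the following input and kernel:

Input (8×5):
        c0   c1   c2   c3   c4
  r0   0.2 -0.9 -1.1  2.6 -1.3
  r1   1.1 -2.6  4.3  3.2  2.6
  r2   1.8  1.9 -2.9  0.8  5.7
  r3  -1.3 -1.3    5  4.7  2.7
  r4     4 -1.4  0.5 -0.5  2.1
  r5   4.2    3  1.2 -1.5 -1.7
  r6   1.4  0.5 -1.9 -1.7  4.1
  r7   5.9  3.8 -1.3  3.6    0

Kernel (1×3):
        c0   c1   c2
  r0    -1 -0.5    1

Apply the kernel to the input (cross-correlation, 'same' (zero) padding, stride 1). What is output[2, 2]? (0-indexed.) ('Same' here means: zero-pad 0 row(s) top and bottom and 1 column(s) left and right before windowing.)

The receptive field on the zero-padded input at this output position is [1.9 -2.9 0.8]. Elementwise product with the kernel and sum: 1.9·-1 + -2.9·-0.5 + 0.8·1.

0.35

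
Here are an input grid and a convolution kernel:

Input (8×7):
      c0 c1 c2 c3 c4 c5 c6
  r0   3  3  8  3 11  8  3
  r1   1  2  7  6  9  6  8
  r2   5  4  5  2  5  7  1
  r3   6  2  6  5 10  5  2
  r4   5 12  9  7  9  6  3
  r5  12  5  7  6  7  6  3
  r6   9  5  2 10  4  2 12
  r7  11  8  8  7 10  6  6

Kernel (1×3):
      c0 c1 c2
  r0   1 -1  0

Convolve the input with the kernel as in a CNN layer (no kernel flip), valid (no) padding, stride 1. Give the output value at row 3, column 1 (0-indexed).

-4

The receptive field on the input at this output position is [2 6 5]. Elementwise product with the kernel and sum: 2·1 + 6·-1.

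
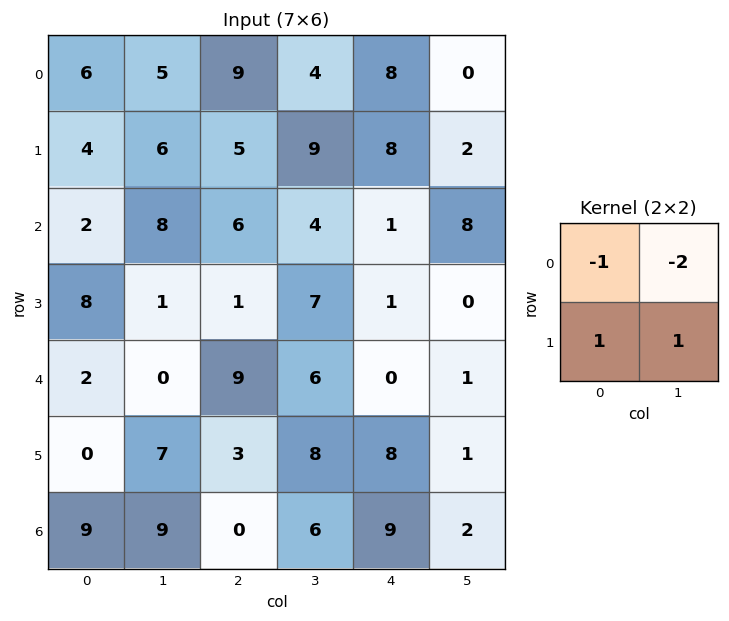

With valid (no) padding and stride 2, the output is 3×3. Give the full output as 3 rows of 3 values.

Output[0,0]: The receptive field on the input at this output position is [6 5 / 4 6]. Elementwise product with the kernel and sum: 6·-1 + 5·-2 + 4·1 + 6·1.

-6 -3 2
-9 -6 -16
5 -10 7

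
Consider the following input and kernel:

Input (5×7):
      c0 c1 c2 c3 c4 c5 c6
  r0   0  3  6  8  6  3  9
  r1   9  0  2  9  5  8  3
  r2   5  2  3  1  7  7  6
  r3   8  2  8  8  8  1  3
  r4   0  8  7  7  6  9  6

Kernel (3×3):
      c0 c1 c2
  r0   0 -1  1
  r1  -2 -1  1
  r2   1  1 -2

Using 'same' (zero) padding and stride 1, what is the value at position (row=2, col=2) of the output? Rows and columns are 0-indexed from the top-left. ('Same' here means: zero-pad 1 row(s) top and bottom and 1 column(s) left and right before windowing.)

The receptive field on the zero-padded input at this output position is [0 2 9 / 2 3 1 / 2 8 8]. Elementwise product with the kernel and sum: 2·-1 + 9·1 + 2·-2 + 3·-1 + 1·1 + 2·1 + 8·1 + 8·-2.

-5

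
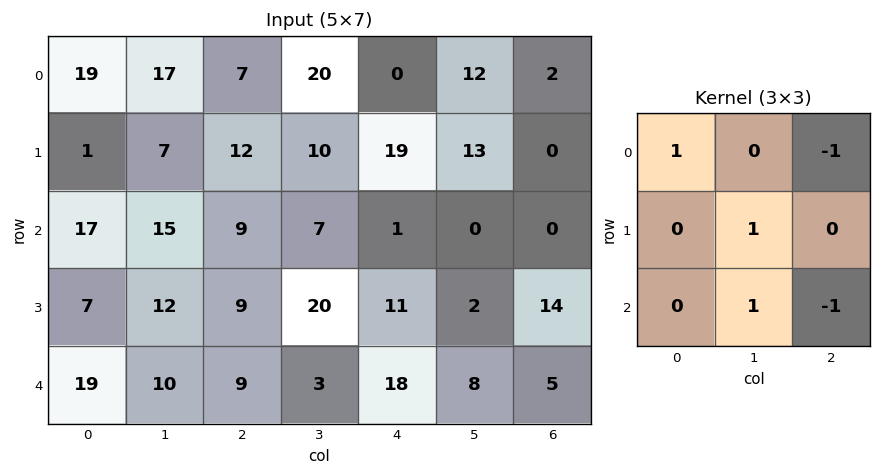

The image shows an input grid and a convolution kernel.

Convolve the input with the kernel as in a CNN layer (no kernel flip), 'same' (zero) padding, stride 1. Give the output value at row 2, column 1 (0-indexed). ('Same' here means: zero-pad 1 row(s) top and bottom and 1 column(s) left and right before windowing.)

7

The receptive field on the zero-padded input at this output position is [1 7 12 / 17 15 9 / 7 12 9]. Elementwise product with the kernel and sum: 1·1 + 12·-1 + 15·1 + 12·1 + 9·-1.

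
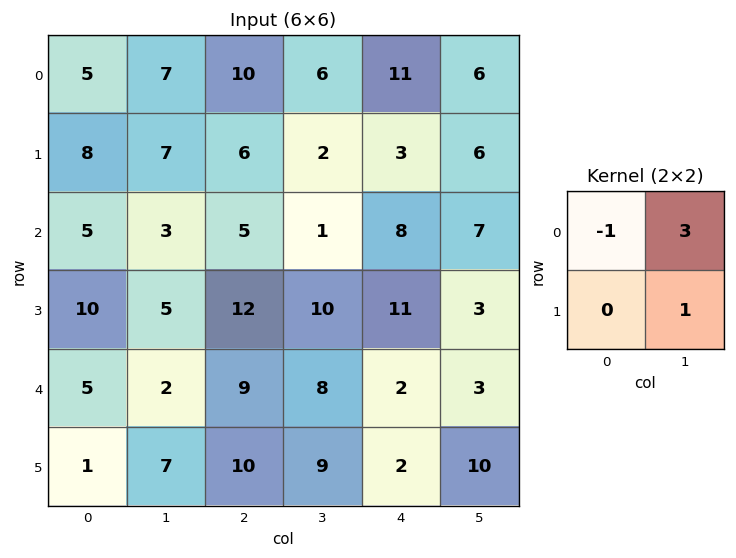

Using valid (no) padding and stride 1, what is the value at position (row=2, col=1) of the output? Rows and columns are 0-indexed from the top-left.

24

The receptive field on the input at this output position is [3 5 / 5 12]. Elementwise product with the kernel and sum: 3·-1 + 5·3 + 12·1.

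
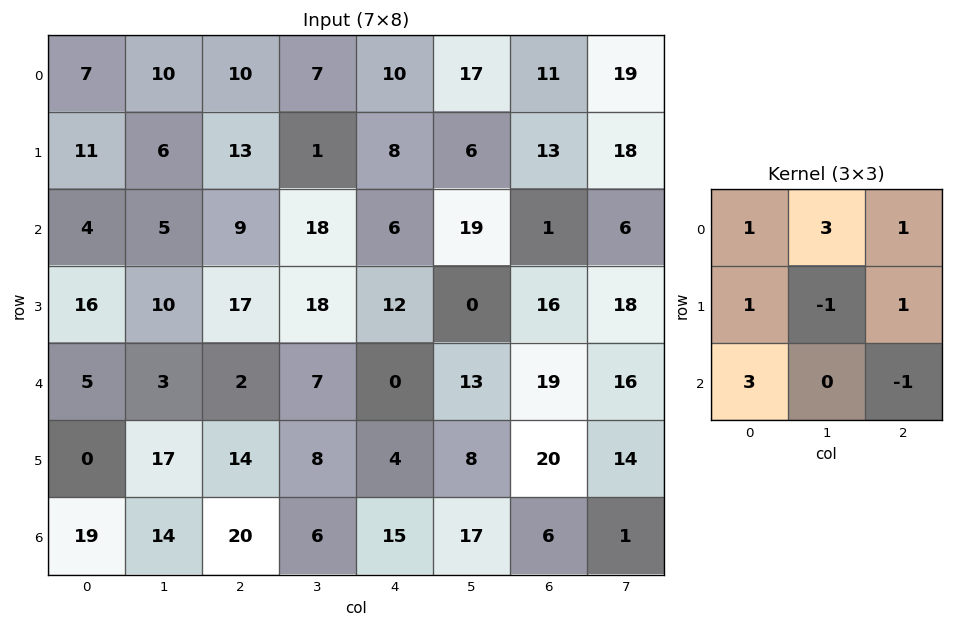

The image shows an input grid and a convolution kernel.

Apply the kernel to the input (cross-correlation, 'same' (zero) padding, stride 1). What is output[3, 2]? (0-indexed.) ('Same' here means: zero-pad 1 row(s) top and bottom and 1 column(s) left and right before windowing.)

63

The receptive field on the zero-padded input at this output position is [5 9 18 / 10 17 18 / 3 2 7]. Elementwise product with the kernel and sum: 5·1 + 9·3 + 18·1 + 10·1 + 17·-1 + 18·1 + 3·3 + 7·-1.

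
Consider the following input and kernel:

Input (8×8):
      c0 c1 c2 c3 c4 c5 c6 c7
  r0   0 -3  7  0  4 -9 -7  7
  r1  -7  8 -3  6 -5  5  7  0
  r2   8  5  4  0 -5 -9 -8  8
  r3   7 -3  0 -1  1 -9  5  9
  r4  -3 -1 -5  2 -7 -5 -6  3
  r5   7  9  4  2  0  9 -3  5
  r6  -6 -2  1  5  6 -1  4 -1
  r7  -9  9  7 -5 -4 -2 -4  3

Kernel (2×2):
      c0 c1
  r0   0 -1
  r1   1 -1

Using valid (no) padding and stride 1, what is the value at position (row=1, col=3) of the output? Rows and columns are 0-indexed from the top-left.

10

The receptive field on the input at this output position is [6 -5 / 0 -5]. Elementwise product with the kernel and sum: -5·-1 + 0·1 + -5·-1.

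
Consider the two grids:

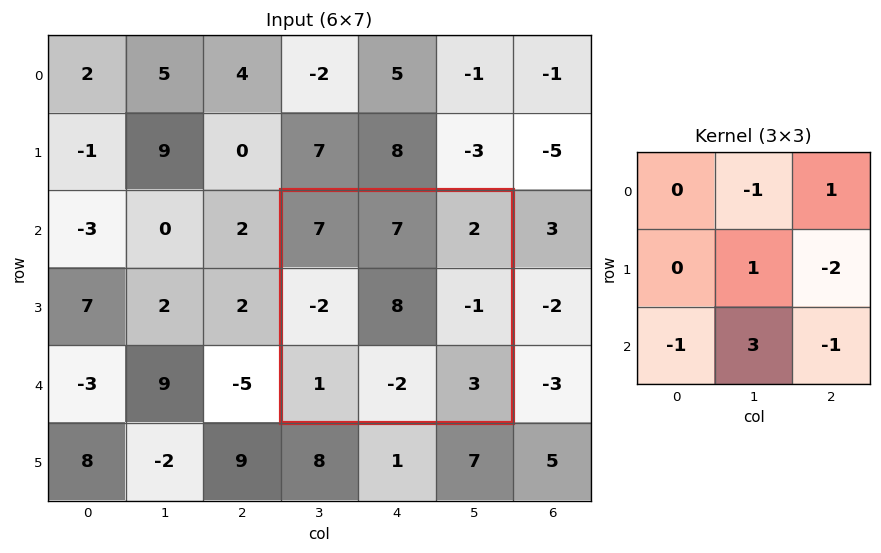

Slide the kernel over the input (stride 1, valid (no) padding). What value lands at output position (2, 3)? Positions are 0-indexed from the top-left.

-5

The receptive field on the input at this output position is [7 7 2 / -2 8 -1 / 1 -2 3]. Elementwise product with the kernel and sum: 7·-1 + 2·1 + 8·1 + -1·-2 + 1·-1 + -2·3 + 3·-1.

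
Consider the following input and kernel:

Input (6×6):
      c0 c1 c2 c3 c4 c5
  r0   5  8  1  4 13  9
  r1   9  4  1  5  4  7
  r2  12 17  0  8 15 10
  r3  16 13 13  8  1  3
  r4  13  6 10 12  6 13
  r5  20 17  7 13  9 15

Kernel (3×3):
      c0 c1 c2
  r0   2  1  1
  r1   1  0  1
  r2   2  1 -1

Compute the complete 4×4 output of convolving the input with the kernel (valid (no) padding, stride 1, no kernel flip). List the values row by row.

Output[0,0]: The receptive field on the input at this output position is [5 8 1 / 9 4 1 / 12 17 0]. Elementwise product with the kernel and sum: 5·2 + 8·1 + 1·1 + 9·1 + 1·1 + 12·2 + 17·1 + 0·-1.

70 56 17 63
67 70 59 53
92 73 63 69
131 93 69 65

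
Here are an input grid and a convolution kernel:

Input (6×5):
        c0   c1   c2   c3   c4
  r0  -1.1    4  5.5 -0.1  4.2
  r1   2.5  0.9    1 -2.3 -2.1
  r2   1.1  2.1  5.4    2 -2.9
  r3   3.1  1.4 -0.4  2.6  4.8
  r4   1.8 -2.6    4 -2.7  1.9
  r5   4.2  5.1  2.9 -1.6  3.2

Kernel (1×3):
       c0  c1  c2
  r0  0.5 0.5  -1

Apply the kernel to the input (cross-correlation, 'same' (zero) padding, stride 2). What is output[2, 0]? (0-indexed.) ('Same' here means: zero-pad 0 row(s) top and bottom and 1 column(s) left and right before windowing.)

3.5

The receptive field on the zero-padded input at this output position is [0 1.8 -2.6]. Elementwise product with the kernel and sum: 0·0.5 + 1.8·0.5 + -2.6·-1.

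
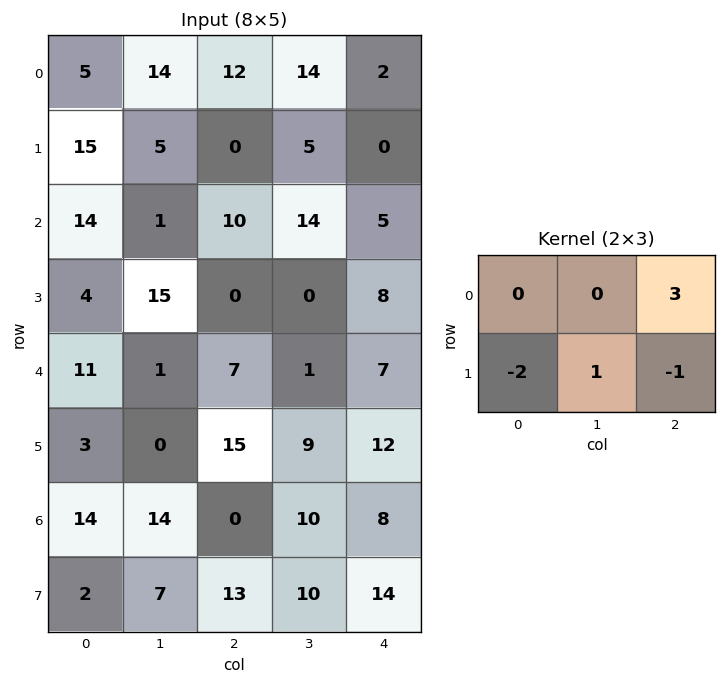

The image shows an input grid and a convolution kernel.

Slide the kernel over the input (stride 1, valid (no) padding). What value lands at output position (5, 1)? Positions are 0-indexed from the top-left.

-11

The receptive field on the input at this output position is [0 15 9 / 14 0 10]. Elementwise product with the kernel and sum: 9·3 + 14·-2 + 0·1 + 10·-1.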